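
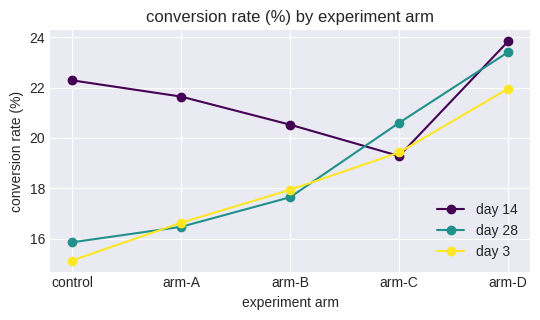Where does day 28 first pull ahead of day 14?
arm-B: day 28 ≈ 18 vs day 14 ≈ 21 (not yet); arm-C: day 28 ≈ 21 vs day 14 ≈ 19 (first crossover).

arm-C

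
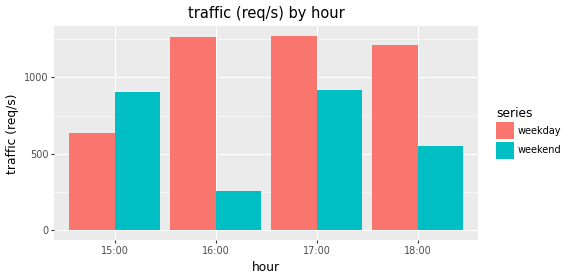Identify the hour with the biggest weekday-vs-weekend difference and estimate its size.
16:00, ≈ 1000 req/s

16:00: weekday ≈ 1200, weekend ≈ 200 → gap ≈ 1000. Next-largest (18:00) is only ≈ 600.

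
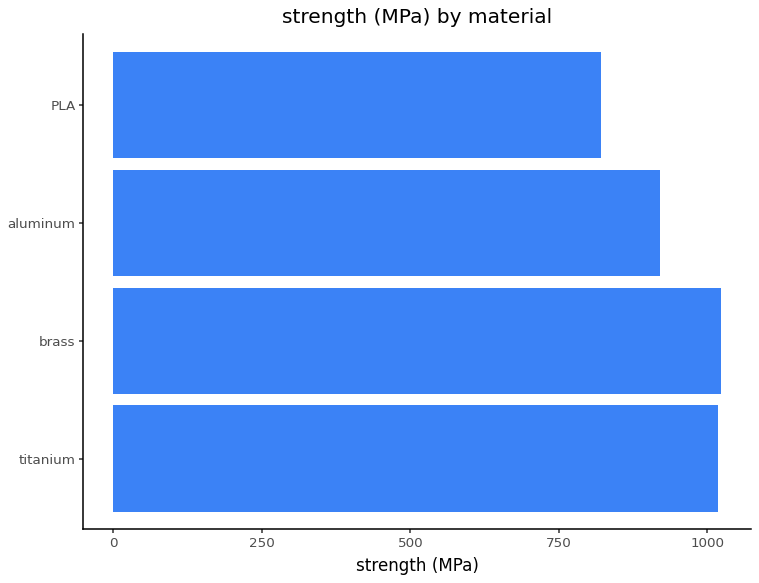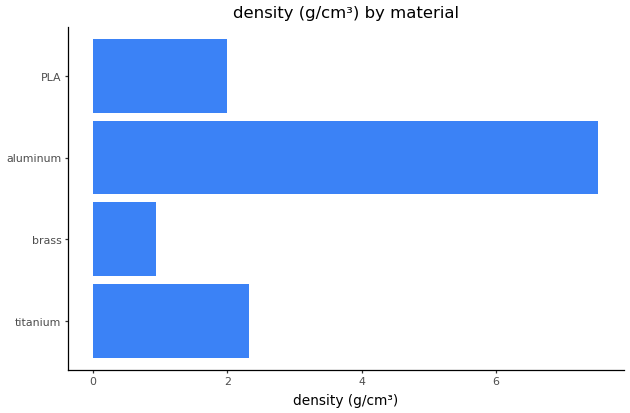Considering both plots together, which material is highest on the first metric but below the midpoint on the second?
brass

Chart 2 median density (g/cm³) ≈ 2; below-median materials: brass, PLA. Among those, brass has the highest strength (MPa) (≈ 1000).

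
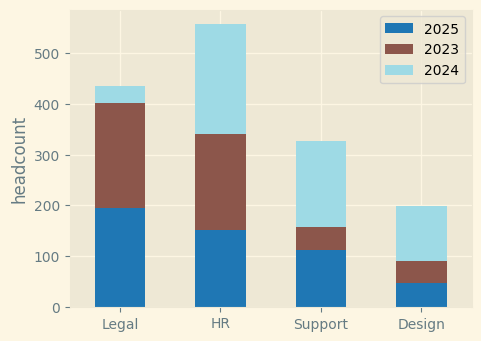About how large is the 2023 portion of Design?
2023 top ≈ 100, bottom ≈ 50; segment ≈ 50.

≈ 50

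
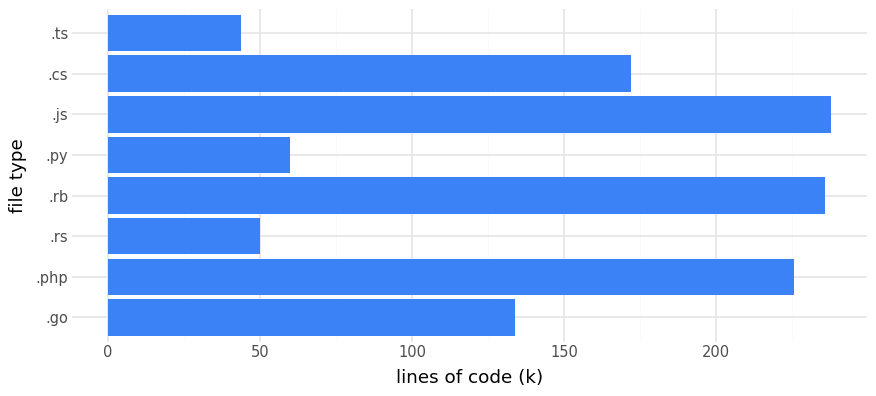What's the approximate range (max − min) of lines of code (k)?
Max .js ≈ 240, min .ts ≈ 40; range ≈ 200.

≈ 200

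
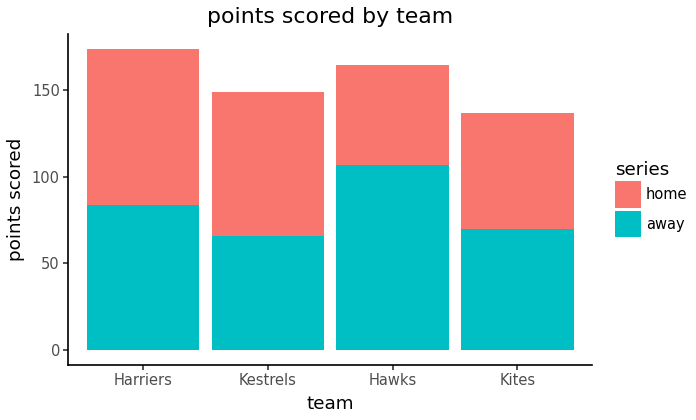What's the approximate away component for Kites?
away top ≈ 80, bottom ≈ 0; segment ≈ 80.

≈ 80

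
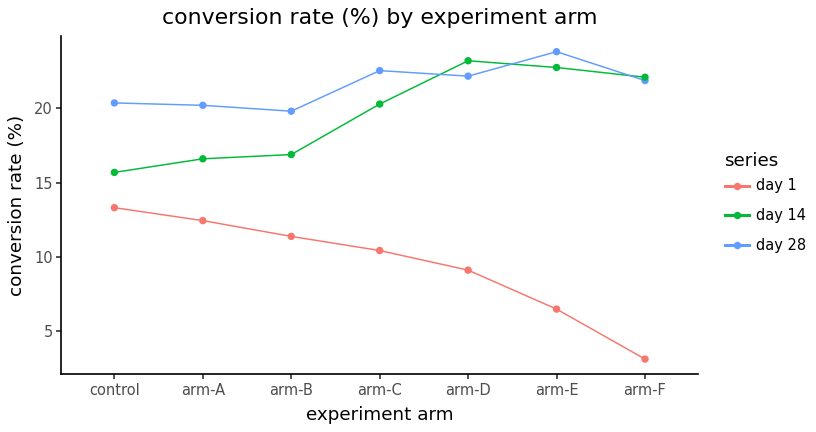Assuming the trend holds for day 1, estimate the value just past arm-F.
≈ 1

Last three: 10, 6, 4 → slope ≈ -3/step → next ≈ 1.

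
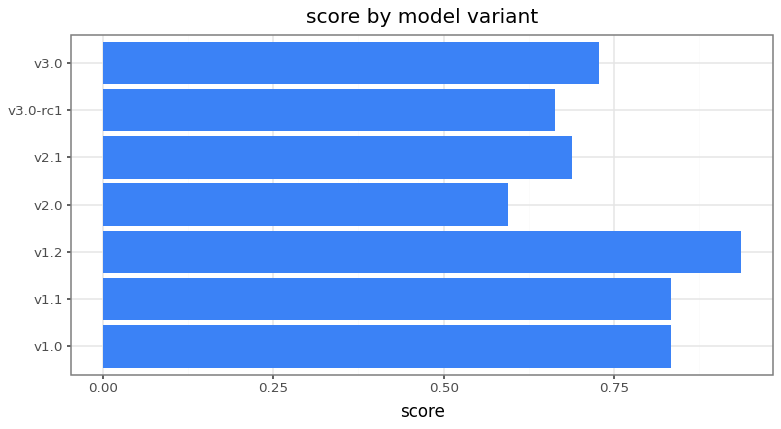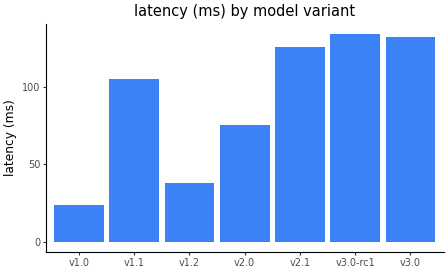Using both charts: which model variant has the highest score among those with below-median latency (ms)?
v1.2

Chart 2 median latency (ms) ≈ 100; below-median model variants: v1.0, v1.2, v2.0. Among those, v1.2 has the highest score (≈ 0.9).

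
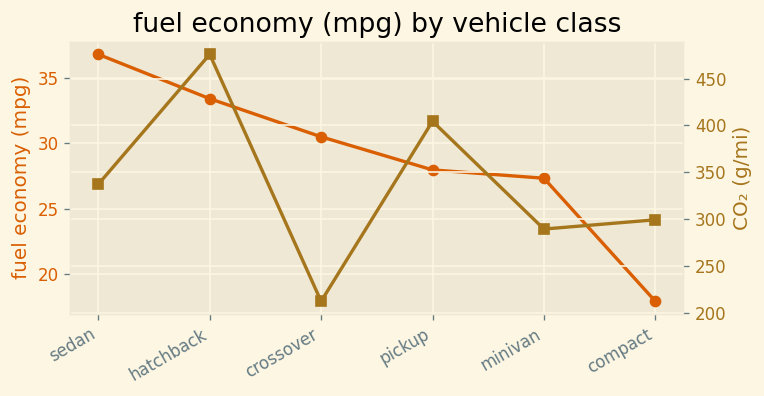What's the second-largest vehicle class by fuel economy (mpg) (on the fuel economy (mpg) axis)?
hatchback

Top 3 (on the fuel economy (mpg) axis): sedan ≈ 36, hatchback ≈ 34, crossover ≈ 30.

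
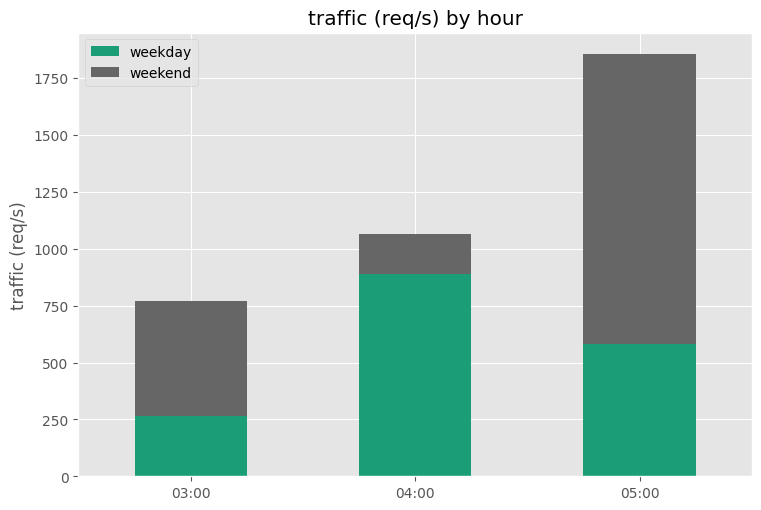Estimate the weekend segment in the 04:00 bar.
weekend top ≈ 1000, bottom ≈ 800; segment ≈ 200.

≈ 200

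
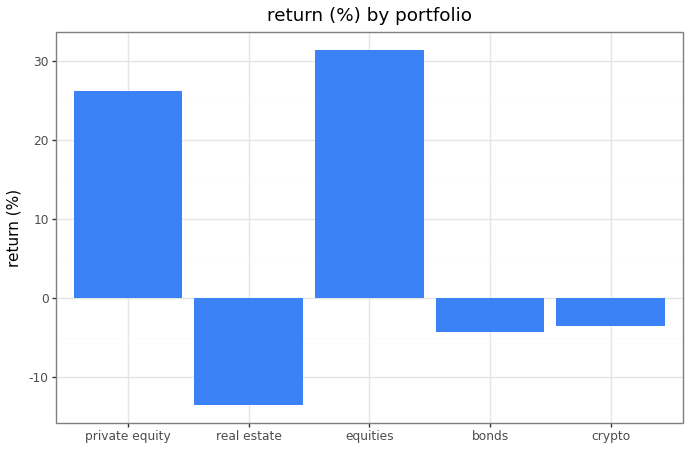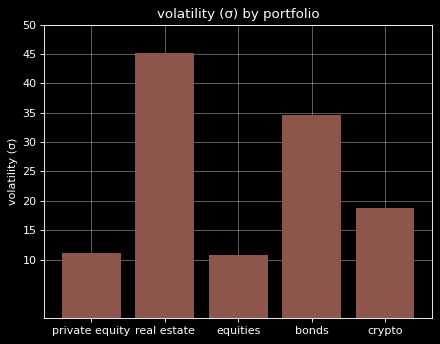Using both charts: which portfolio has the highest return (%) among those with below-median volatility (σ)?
Chart 2 median volatility (σ) ≈ 20; below-median portfolios: private equity, equities. Among those, equities has the highest return (%) (≈ 30).

equities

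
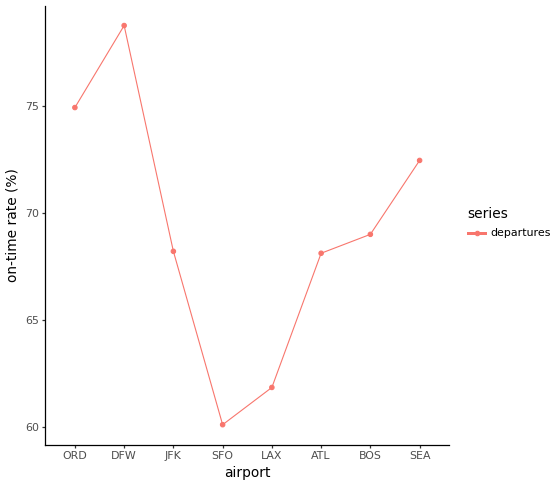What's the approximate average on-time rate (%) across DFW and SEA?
≈ 75

(78 + 72) / 2 ≈ 75.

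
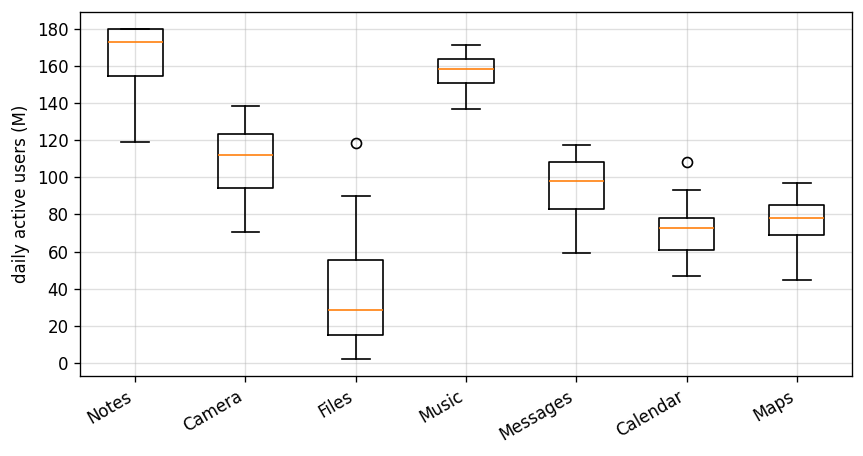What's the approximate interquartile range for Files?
≈ 40

Q3 ≈ 60, Q1 ≈ 20; IQR ≈ 40.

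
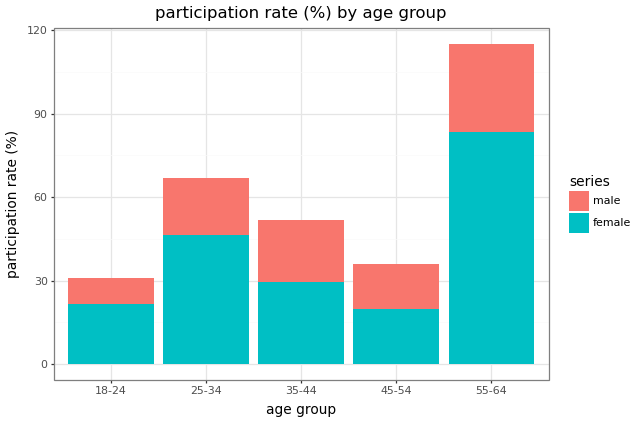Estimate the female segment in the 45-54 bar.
female top ≈ 20, bottom ≈ 0; segment ≈ 20.

≈ 20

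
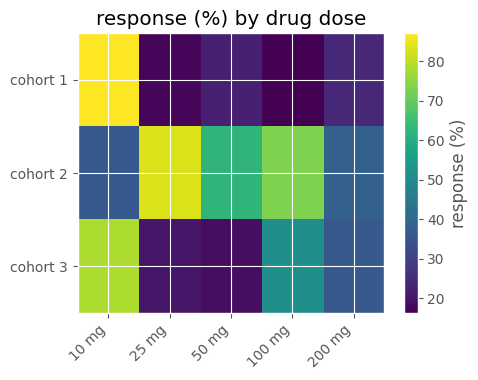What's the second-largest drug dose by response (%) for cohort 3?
Top 3 for cohort 3: 10 mg ≈ 80, 100 mg ≈ 50, 200 mg ≈ 40.

100 mg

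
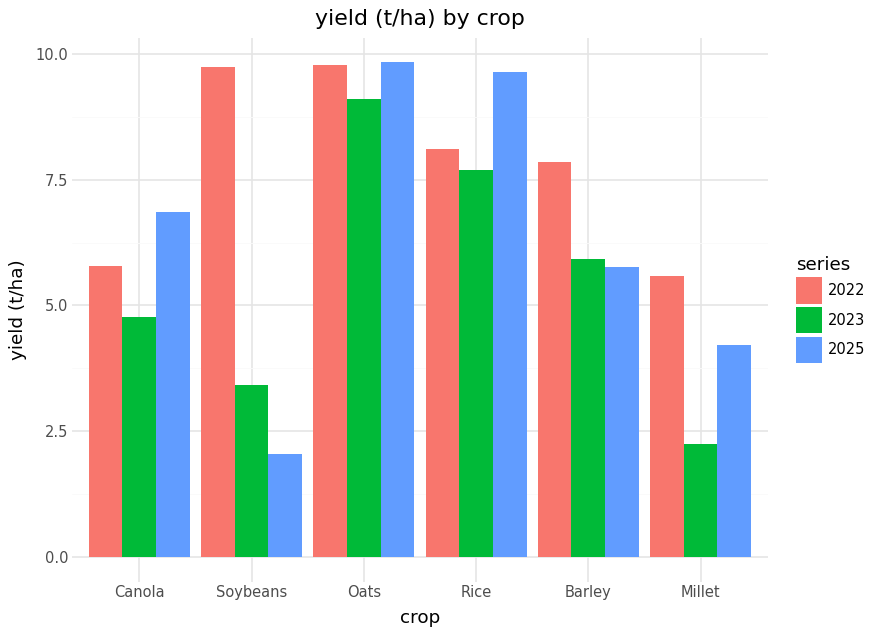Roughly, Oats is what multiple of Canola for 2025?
Oats ≈ 10, Canola ≈ 7; 10/7 ≈ 1.43.

≈ 1.43×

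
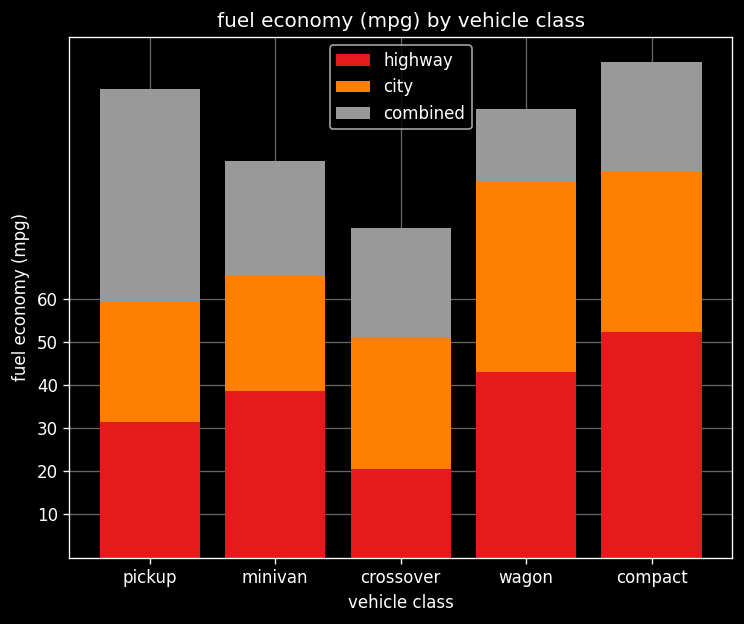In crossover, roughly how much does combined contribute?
combined top ≈ 80, bottom ≈ 50; segment ≈ 30.

≈ 30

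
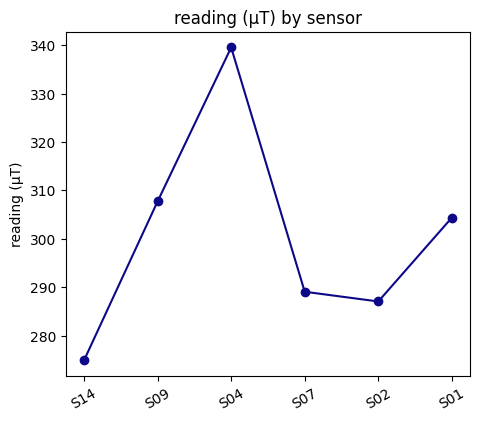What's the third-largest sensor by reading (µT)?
S01

Top 4: S04 ≈ 340, S09 ≈ 310, S01 ≈ 300, S07 ≈ 290.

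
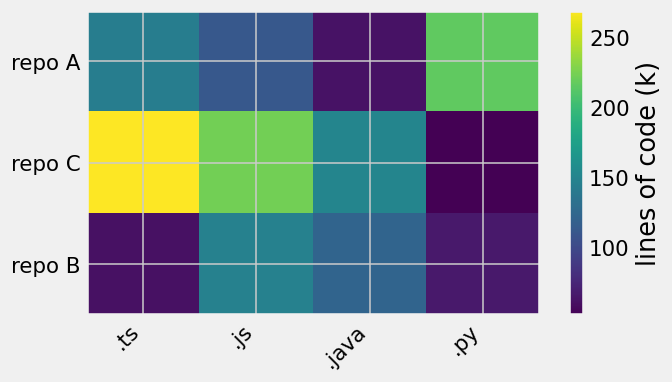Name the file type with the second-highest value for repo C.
Top 3 for repo C: .ts ≈ 260, .js ≈ 220, .java ≈ 160.

.js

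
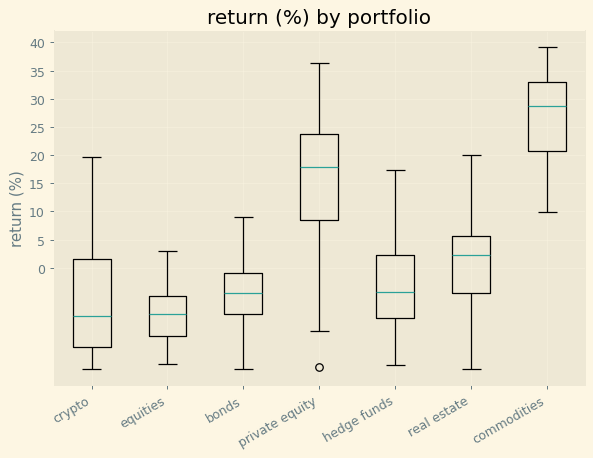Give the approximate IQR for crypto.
Q3 ≈ 0, Q1 ≈ -15; IQR ≈ 15.

≈ 15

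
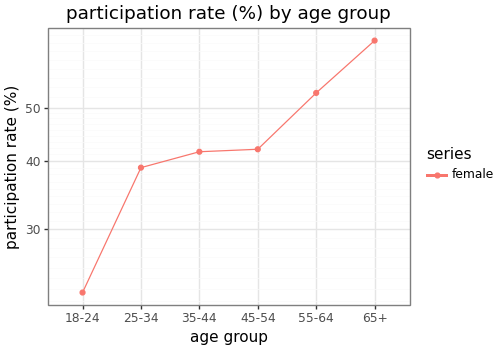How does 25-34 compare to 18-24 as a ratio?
≈ 1.6×

25-34 ≈ 40, 18-24 ≈ 25; 40/25 ≈ 1.6.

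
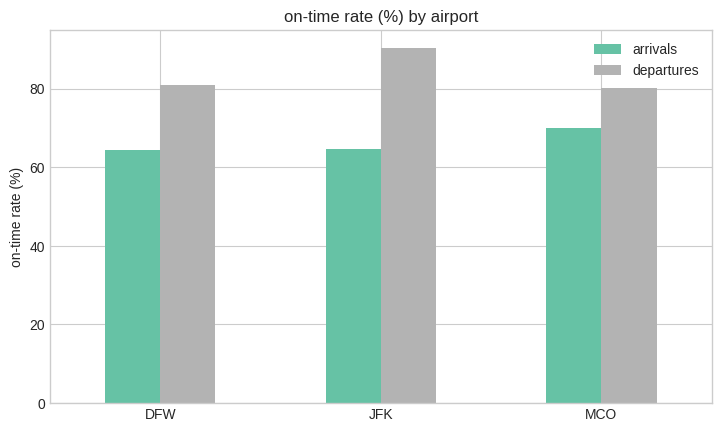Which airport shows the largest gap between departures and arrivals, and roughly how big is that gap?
JFK: departures ≈ 90, arrivals ≈ 60 → gap ≈ 30. Next-largest (DFW) is only ≈ 20.

JFK, ≈ 30 %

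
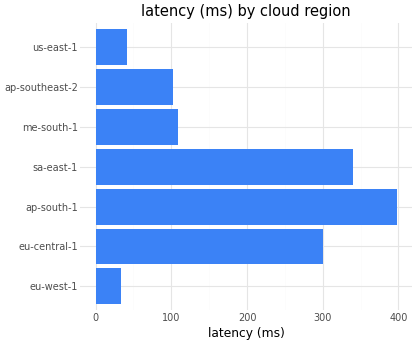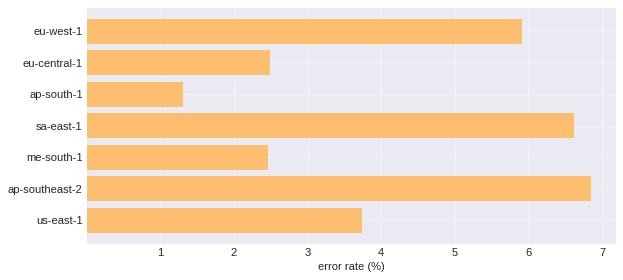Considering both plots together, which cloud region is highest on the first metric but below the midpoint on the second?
ap-south-1

Chart 2 median error rate (%) ≈ 4; below-median cloud regions: eu-central-1, ap-south-1, me-south-1. Among those, ap-south-1 has the highest latency (ms) (≈ 400).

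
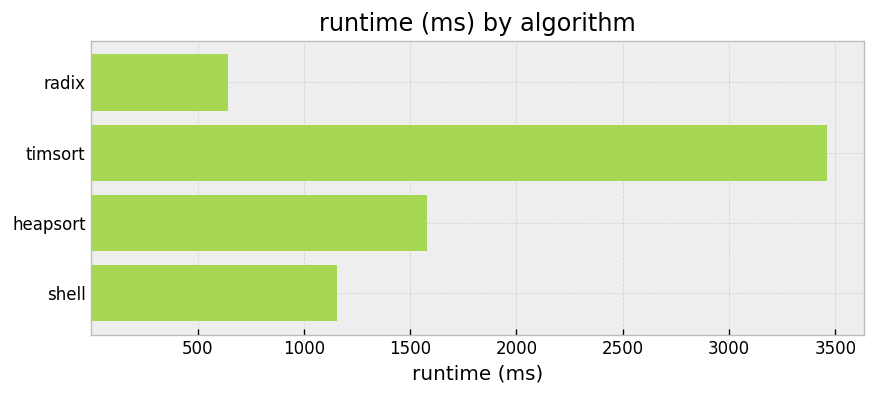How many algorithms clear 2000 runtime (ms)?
1

Above 2000: timsort.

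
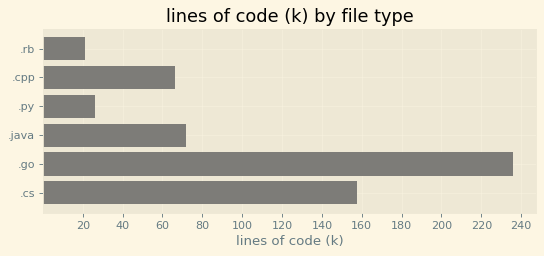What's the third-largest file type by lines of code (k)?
Top 4: .go ≈ 240, .cs ≈ 160, .java ≈ 80, .cpp ≈ 60.

.java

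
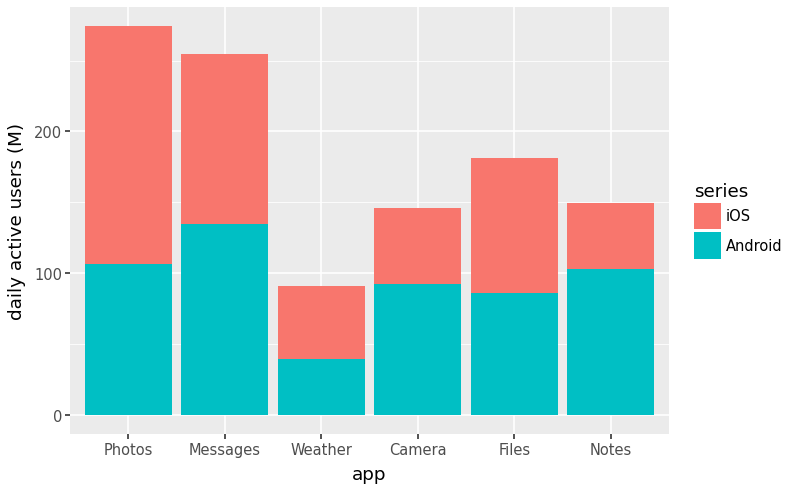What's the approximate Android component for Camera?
Android top ≈ 100, bottom ≈ 0; segment ≈ 100.

≈ 100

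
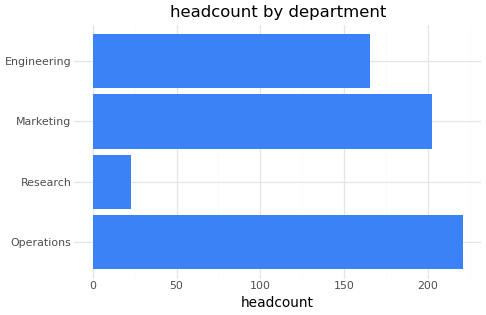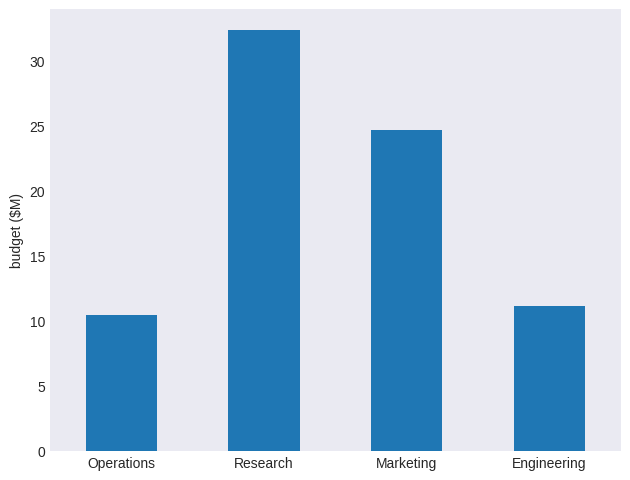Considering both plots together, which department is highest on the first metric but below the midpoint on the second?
Chart 2 median budget ($M) ≈ 20; below-median departments: Operations, Engineering. Among those, Operations has the highest headcount (≈ 225).

Operations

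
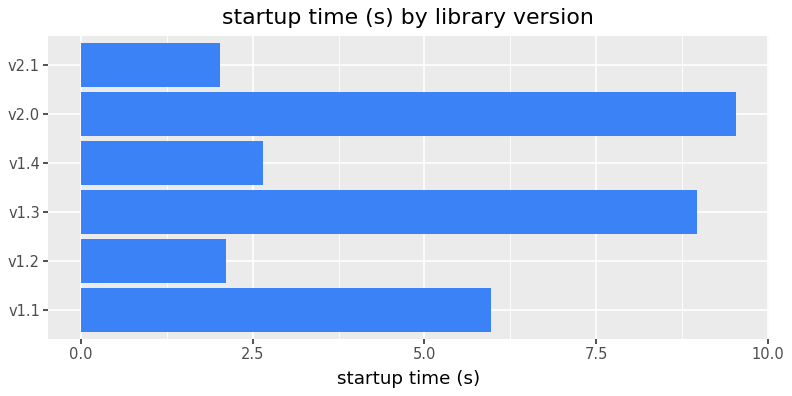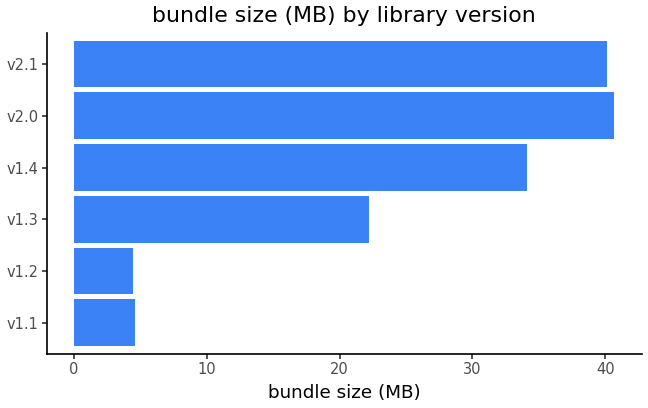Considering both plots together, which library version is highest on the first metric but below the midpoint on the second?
v1.3

Chart 2 median bundle size (MB) ≈ 30; below-median library versions: v1.1, v1.2, v1.3. Among those, v1.3 has the highest startup time (s) (≈ 9).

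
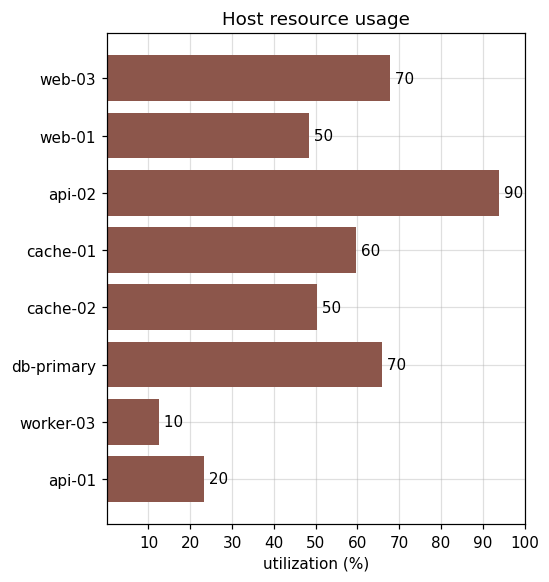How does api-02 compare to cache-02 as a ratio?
api-02 ≈ 90, cache-02 ≈ 50; 90/50 ≈ 1.8.

≈ 1.8×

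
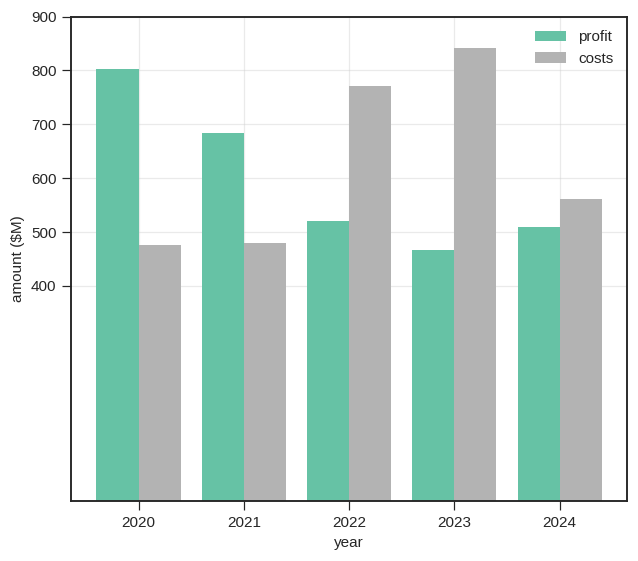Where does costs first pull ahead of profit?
2021: costs ≈ 500 vs profit ≈ 700 (not yet); 2022: costs ≈ 800 vs profit ≈ 500 (first crossover).

2022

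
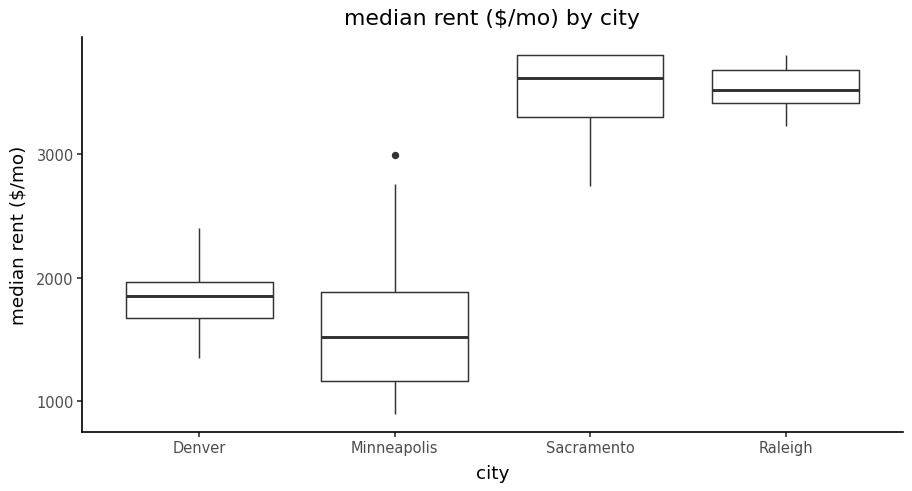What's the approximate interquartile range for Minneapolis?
≈ 600

Q3 ≈ 1800, Q1 ≈ 1200; IQR ≈ 600.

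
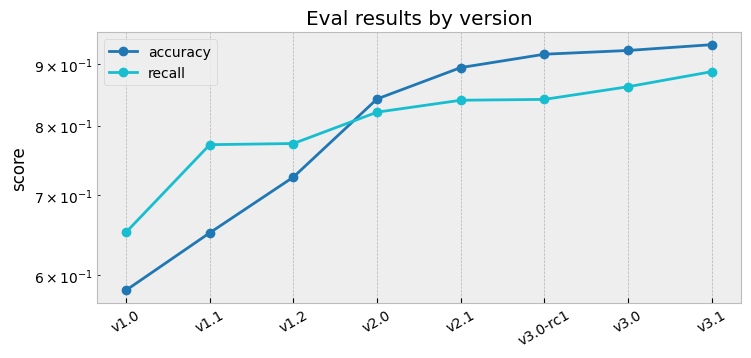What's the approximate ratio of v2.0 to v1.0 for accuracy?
v2.0 ≈ 0.85, v1.0 ≈ 0.60; 0.85/0.60 ≈ 1.42.

≈ 1.42×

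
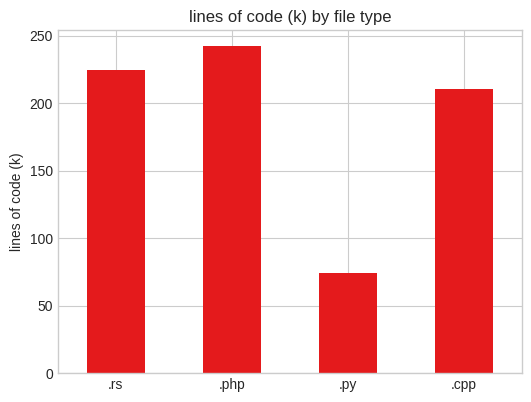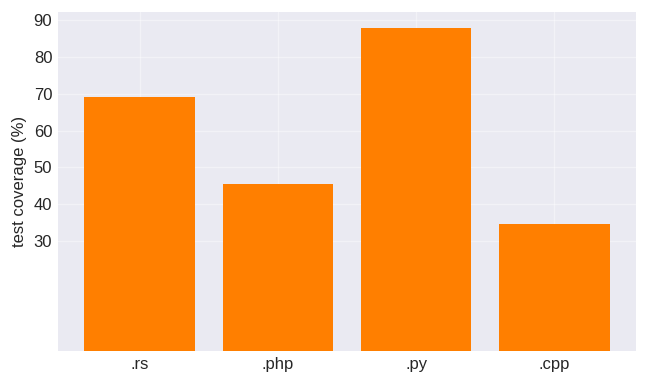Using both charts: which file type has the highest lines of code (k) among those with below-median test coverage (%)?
.php

Chart 2 median test coverage (%) ≈ 60; below-median file types: .php, .cpp. Among those, .php has the highest lines of code (k) (≈ 250).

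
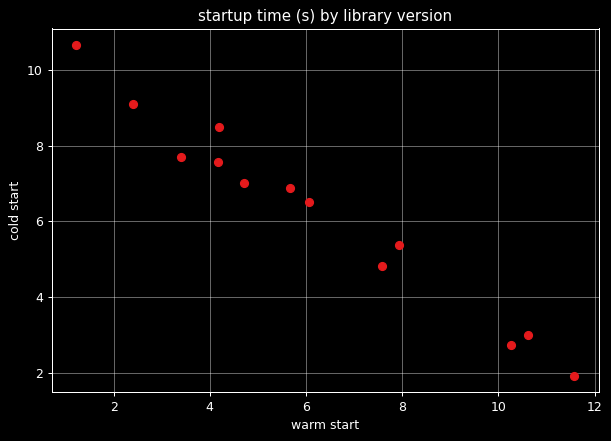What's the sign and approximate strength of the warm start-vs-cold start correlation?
negative, strong

Points are negatively correlated; strong (|r| ≈ 1.0).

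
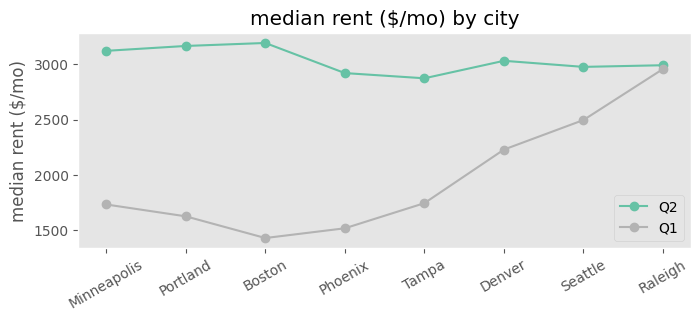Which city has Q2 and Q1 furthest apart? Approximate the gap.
Boston: Q2 ≈ 3200, Q1 ≈ 1400 → gap ≈ 1800. Next-largest (Portland) is only ≈ 1600.

Boston, ≈ 1800 $/mo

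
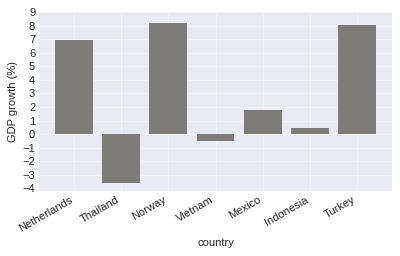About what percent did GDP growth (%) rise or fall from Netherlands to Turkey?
Netherlands ≈ 7, Turkey ≈ 8; (8 − 7) / 7 ≈ +14.3%.

≈ +14.3%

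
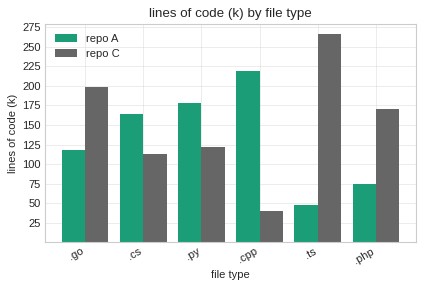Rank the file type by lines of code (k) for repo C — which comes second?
.go

Top 3 for repo C: .ts ≈ 275, .go ≈ 200, .php ≈ 175.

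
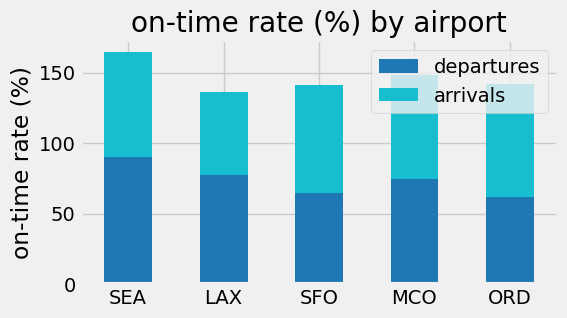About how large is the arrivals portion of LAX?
≈ 60

arrivals top ≈ 140, bottom ≈ 80; segment ≈ 60.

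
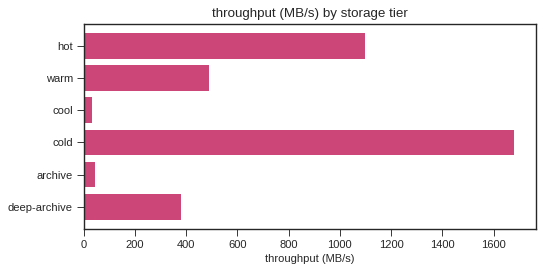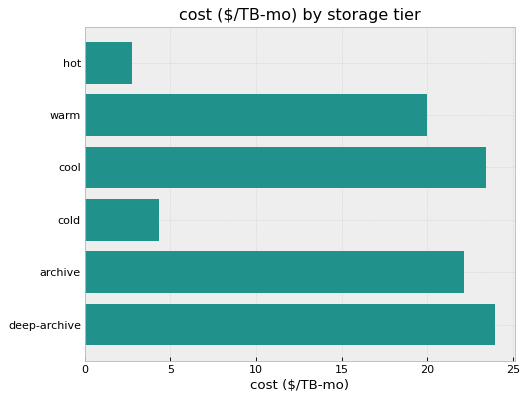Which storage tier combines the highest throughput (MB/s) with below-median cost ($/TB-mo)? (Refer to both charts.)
Chart 2 median cost ($/TB-mo) ≈ 20; below-median storage tiers: hot, warm, cold. Among those, cold has the highest throughput (MB/s) (≈ 1600).

cold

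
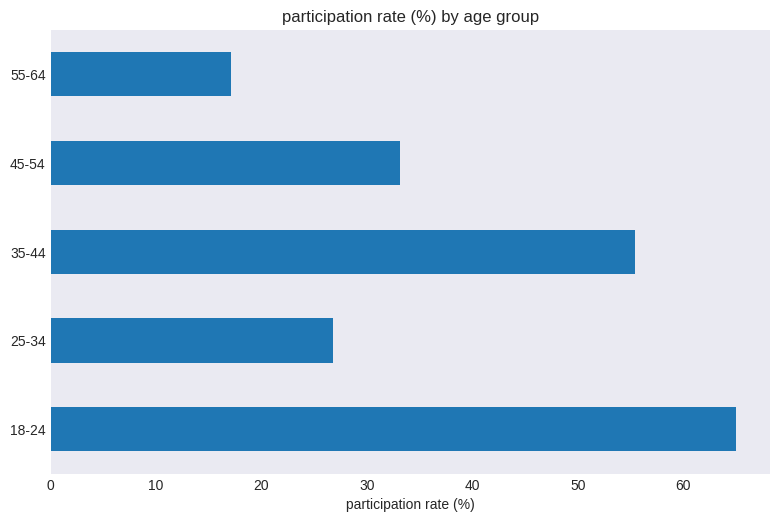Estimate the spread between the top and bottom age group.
≈ 40

Max 18-24 ≈ 60, min 55-64 ≈ 20; range ≈ 40.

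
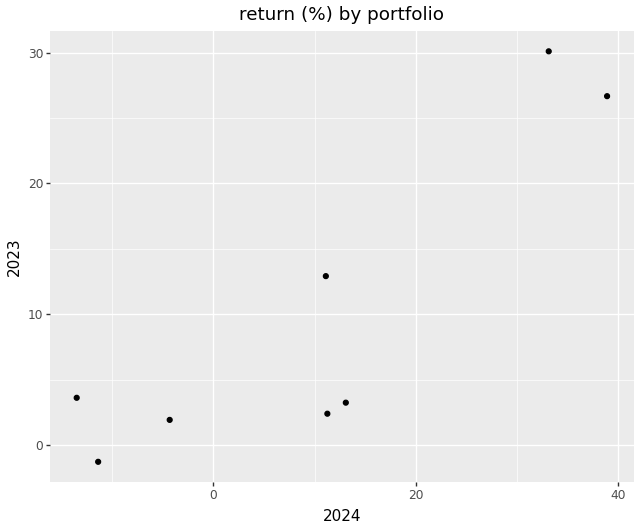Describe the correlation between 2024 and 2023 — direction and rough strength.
Points are positively correlated; strong (|r| ≈ 0.9).

positive, strong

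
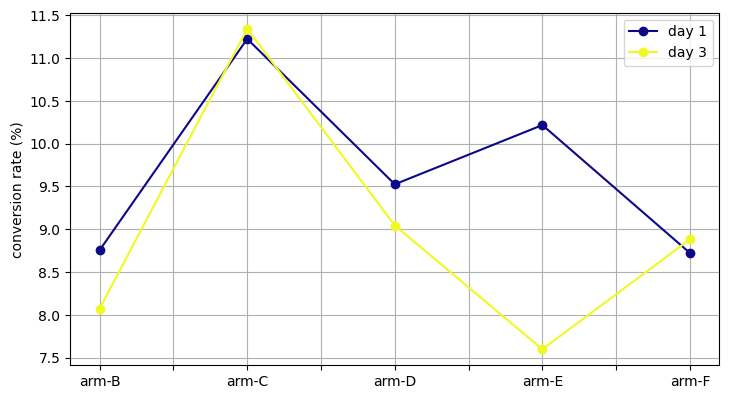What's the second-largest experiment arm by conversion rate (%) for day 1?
arm-E

Top 3 for day 1: arm-C ≈ 11.0, arm-E ≈ 10.0, arm-D ≈ 9.5.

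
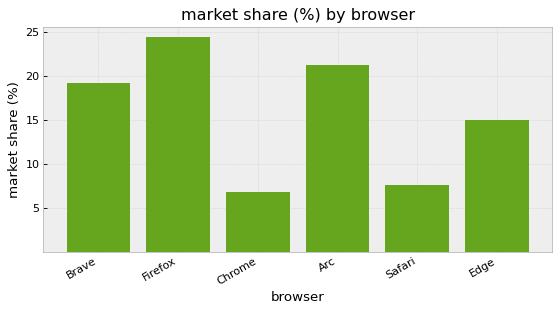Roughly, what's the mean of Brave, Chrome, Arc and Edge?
(20 + 5 + 20 + 15) / 4 ≈ 15.

≈ 15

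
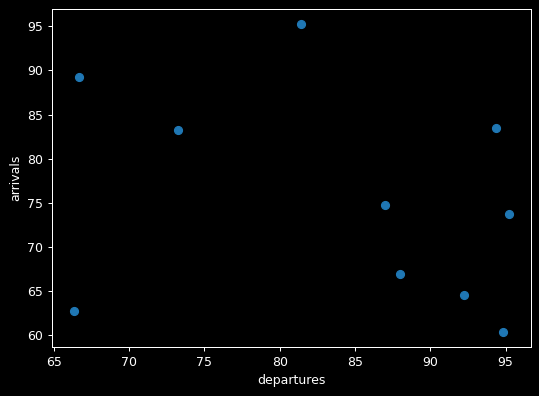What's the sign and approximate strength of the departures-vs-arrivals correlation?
Points are negatively correlated; weak (|r| ≈ 0.3).

negative, weak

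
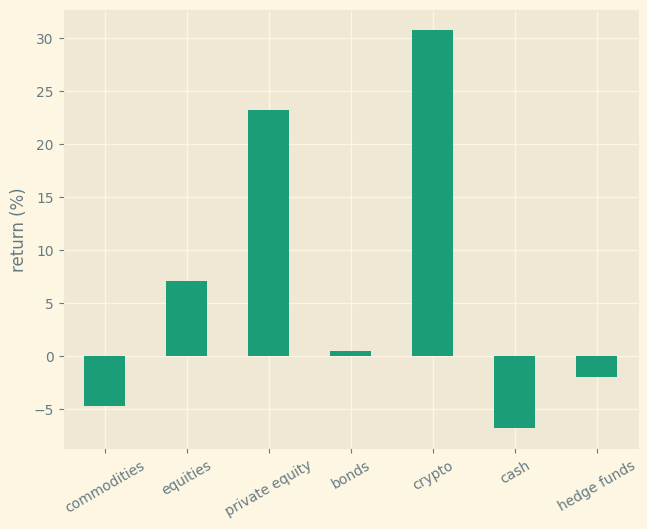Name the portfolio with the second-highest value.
private equity

Top 3: crypto ≈ 30, private equity ≈ 25, equities ≈ 5.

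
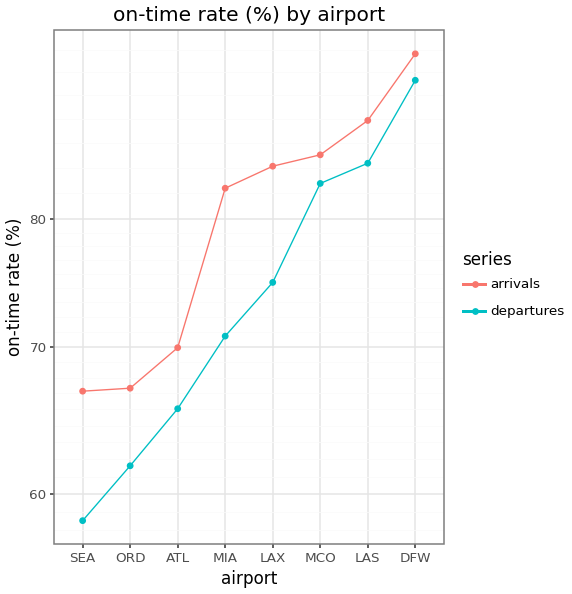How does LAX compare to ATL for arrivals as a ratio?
≈ 1.21×

LAX ≈ 85, ATL ≈ 70; 85/70 ≈ 1.21.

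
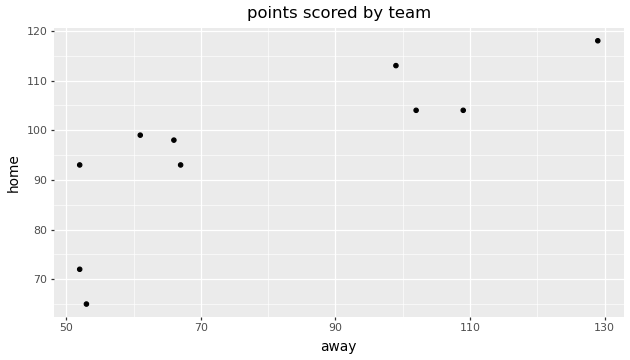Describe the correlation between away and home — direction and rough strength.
Points are positively correlated; strong (|r| ≈ 0.8).

positive, strong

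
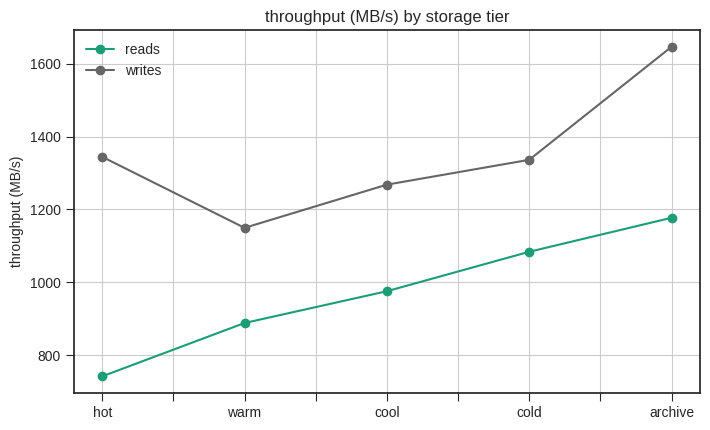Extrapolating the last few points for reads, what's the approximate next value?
Last three: 1000, 1100, 1200 → slope ≈ 100/step → next ≈ 1300.

≈ 1300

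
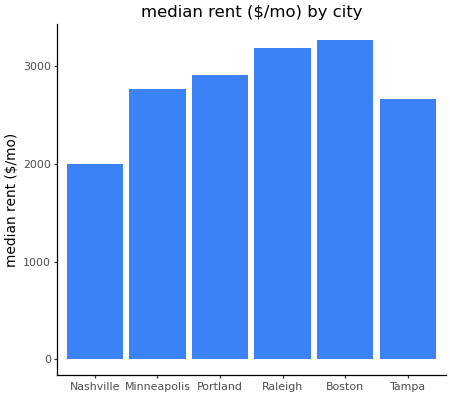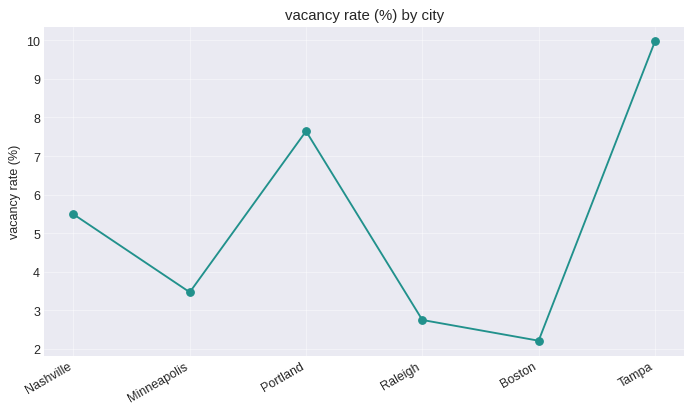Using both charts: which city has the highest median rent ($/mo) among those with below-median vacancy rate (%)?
Chart 2 median vacancy rate (%) ≈ 4; below-median cities: Minneapolis, Raleigh, Boston. Among those, Boston has the highest median rent ($/mo) (≈ 3500).

Boston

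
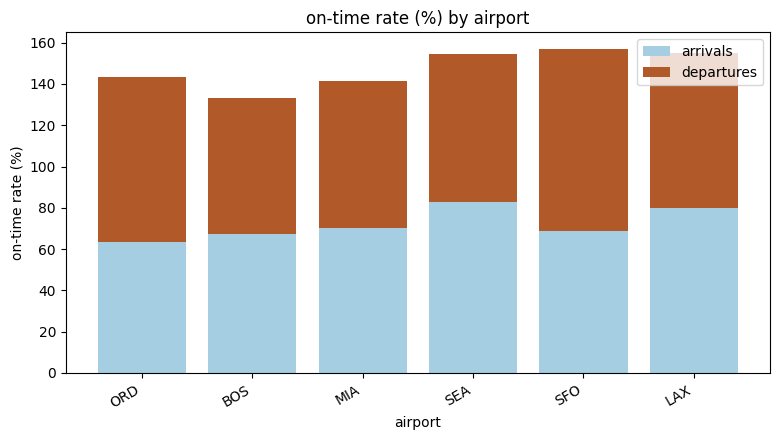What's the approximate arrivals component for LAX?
≈ 80

arrivals top ≈ 80, bottom ≈ 0; segment ≈ 80.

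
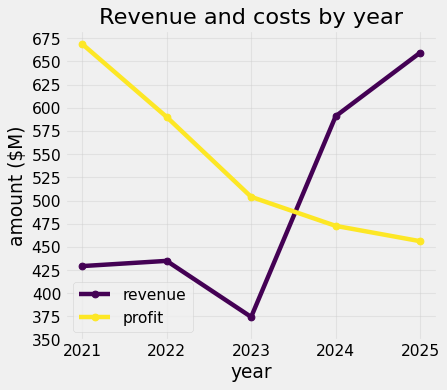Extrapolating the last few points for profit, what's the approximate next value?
≈ 425

Last three: 500, 475, 450 → slope ≈ -25/step → next ≈ 425.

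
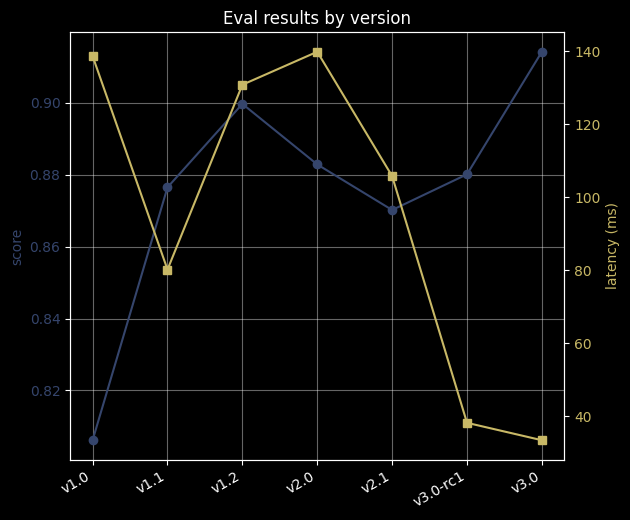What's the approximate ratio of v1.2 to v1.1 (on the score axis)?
v1.2 ≈ 0.90, v1.1 ≈ 0.88; 0.90/0.88 ≈ 1.02.

≈ 1.02×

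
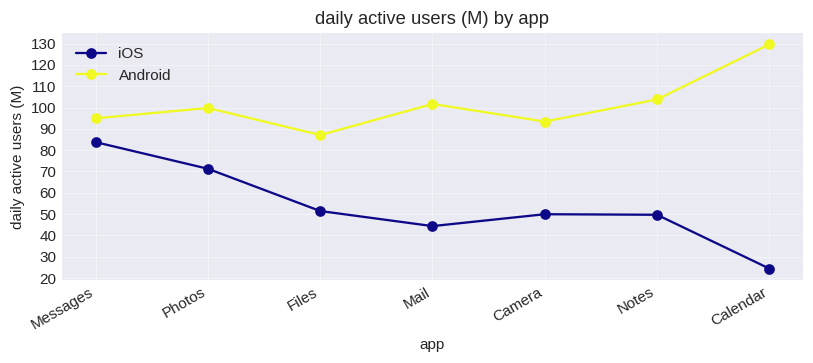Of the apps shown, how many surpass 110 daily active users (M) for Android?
Above 110: Calendar.

1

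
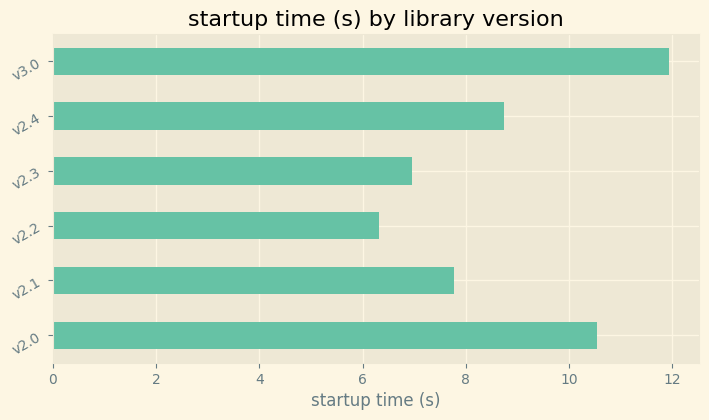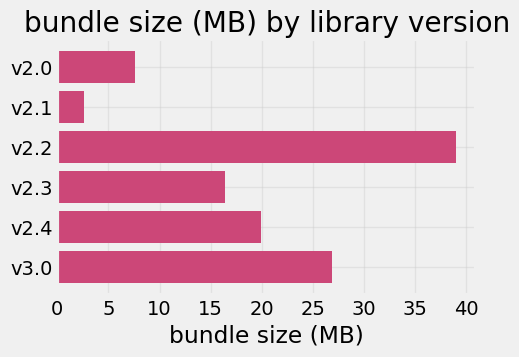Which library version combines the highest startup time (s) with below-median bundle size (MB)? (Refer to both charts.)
Chart 2 median bundle size (MB) ≈ 20; below-median library versions: v2.0, v2.1, v2.3. Among those, v2.0 has the highest startup time (s) (≈ 10).

v2.0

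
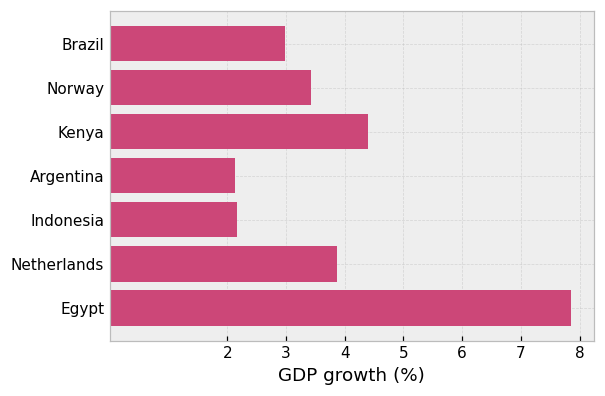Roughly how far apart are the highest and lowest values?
Max Egypt ≈ 8, min Argentina ≈ 2; range ≈ 6.

≈ 6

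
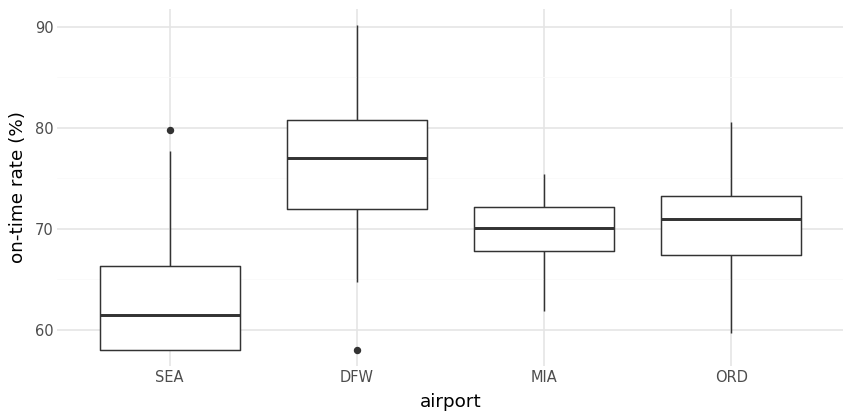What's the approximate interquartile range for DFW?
≈ 8

Q3 ≈ 80, Q1 ≈ 72; IQR ≈ 8.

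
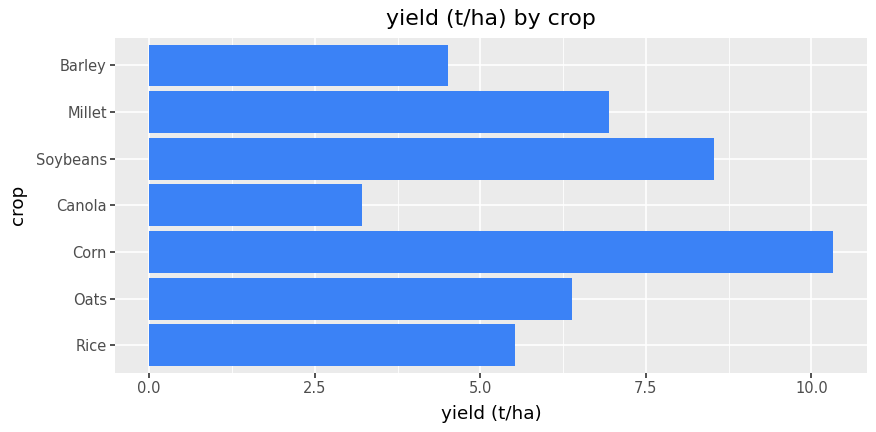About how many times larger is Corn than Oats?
Corn ≈ 10, Oats ≈ 6; 10/6 ≈ 1.67.

≈ 1.67×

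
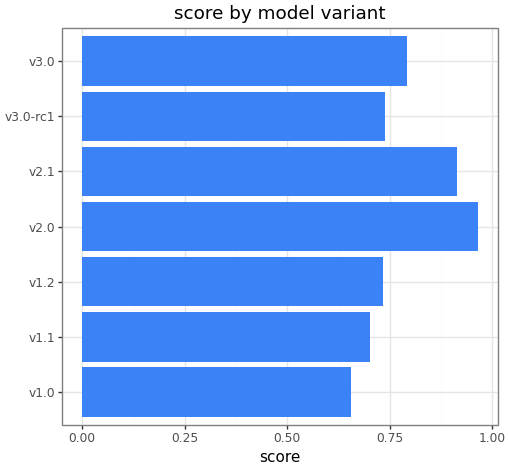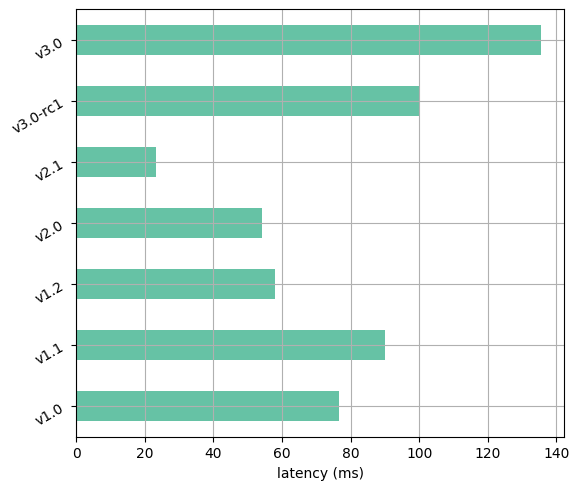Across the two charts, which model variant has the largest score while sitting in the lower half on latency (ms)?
Chart 2 median latency (ms) ≈ 80; below-median model variants: v1.2, v2.0, v2.1. Among those, v2.0 has the highest score (≈ 1).

v2.0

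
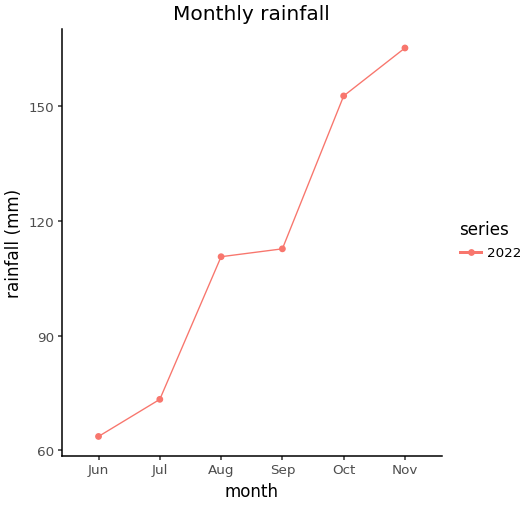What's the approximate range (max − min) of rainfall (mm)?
Max Nov ≈ 170, min Jun ≈ 60; range ≈ 110.

≈ 110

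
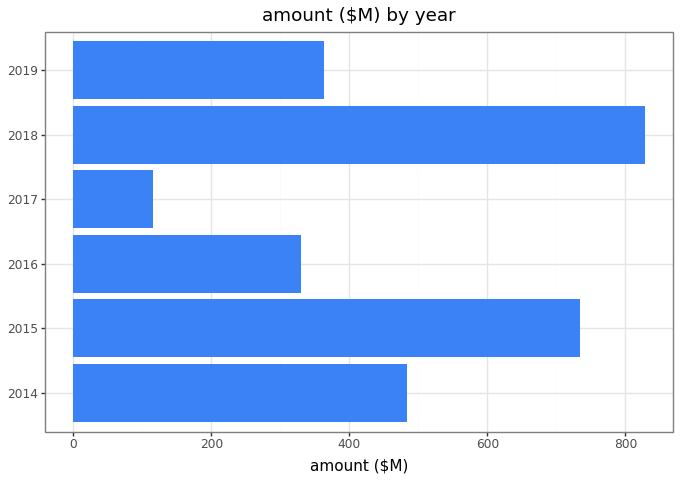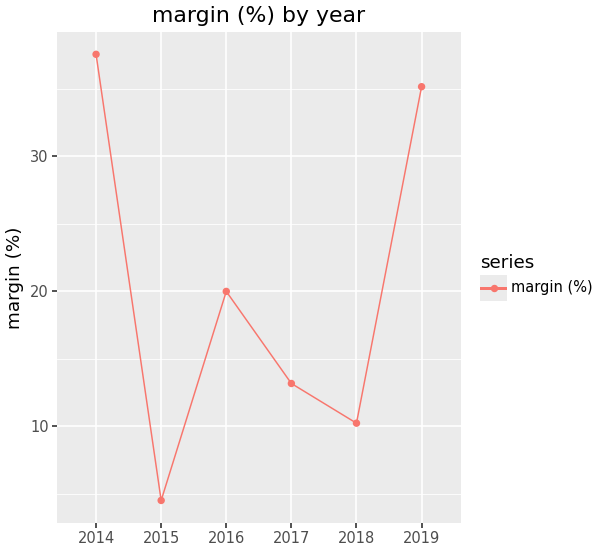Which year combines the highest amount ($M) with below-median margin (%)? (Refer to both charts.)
Chart 2 median margin (%) ≈ 15; below-median years: 2015, 2017, 2018. Among those, 2018 has the highest amount ($M) (≈ 800).

2018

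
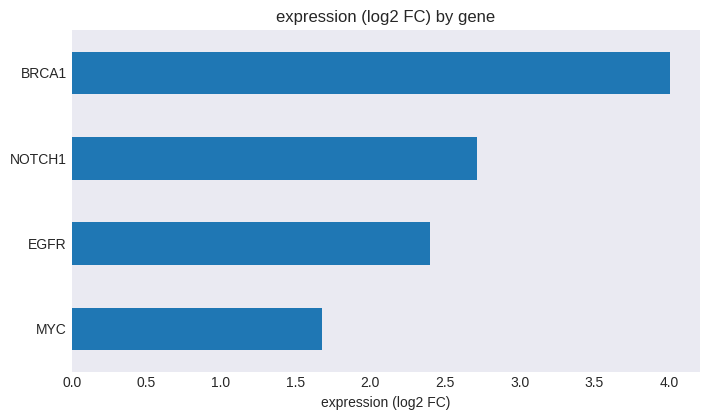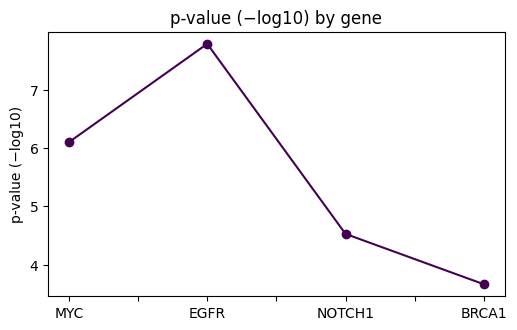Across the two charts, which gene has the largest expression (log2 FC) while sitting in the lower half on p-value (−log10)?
BRCA1

Chart 2 median p-value (−log10) ≈ 5; below-median genes: NOTCH1, BRCA1. Among those, BRCA1 has the highest expression (log2 FC) (≈ 4).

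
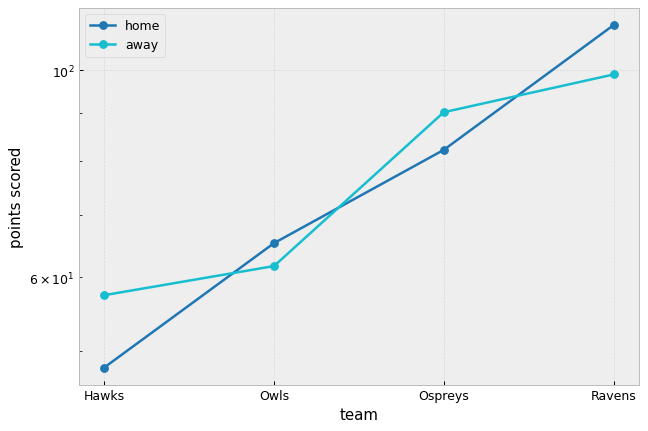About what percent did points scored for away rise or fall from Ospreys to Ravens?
Ospreys ≈ 90, Ravens ≈ 100; (100 − 90) / 90 ≈ +11.1%.

≈ +11.1%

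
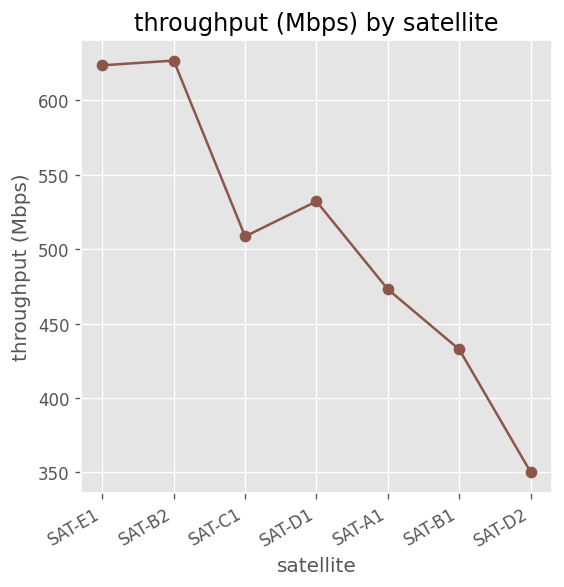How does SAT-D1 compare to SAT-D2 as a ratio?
≈ 1.5×

SAT-D1 ≈ 525, SAT-D2 ≈ 350; 525/350 ≈ 1.5.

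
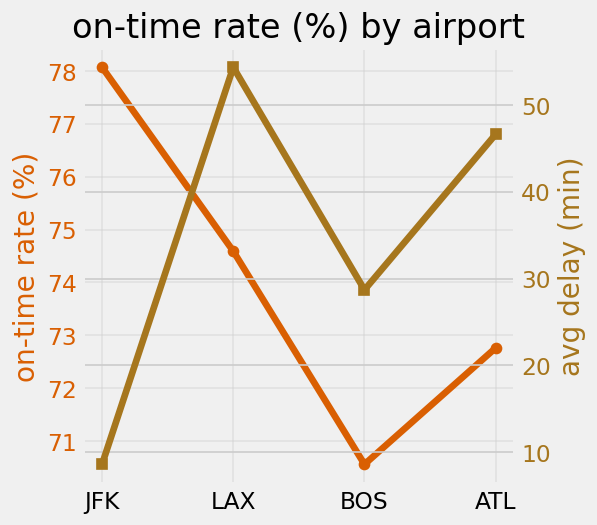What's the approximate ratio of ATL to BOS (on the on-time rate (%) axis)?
≈ 1.03×

ATL ≈ 73, BOS ≈ 71; 73/71 ≈ 1.03.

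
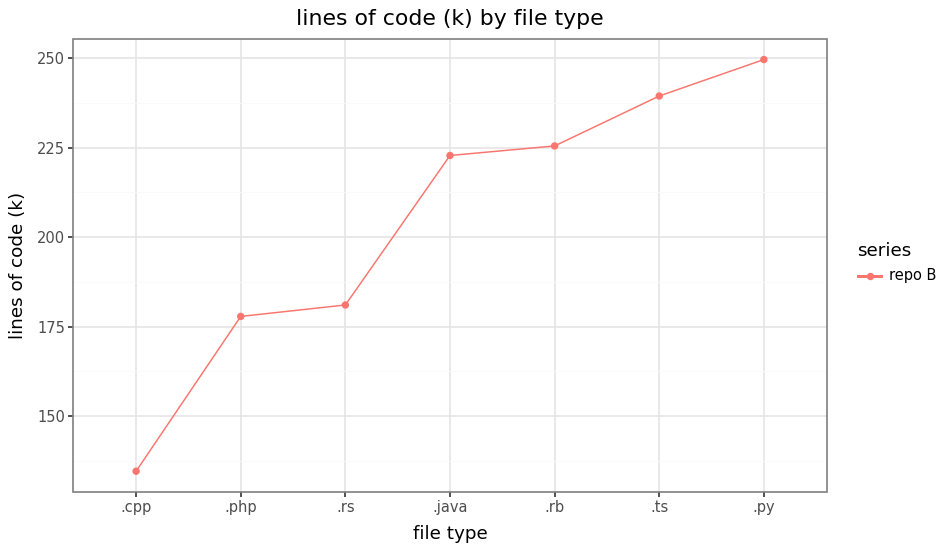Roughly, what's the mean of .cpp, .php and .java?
(130 + 180 + 220) / 3 ≈ 177.

≈ 177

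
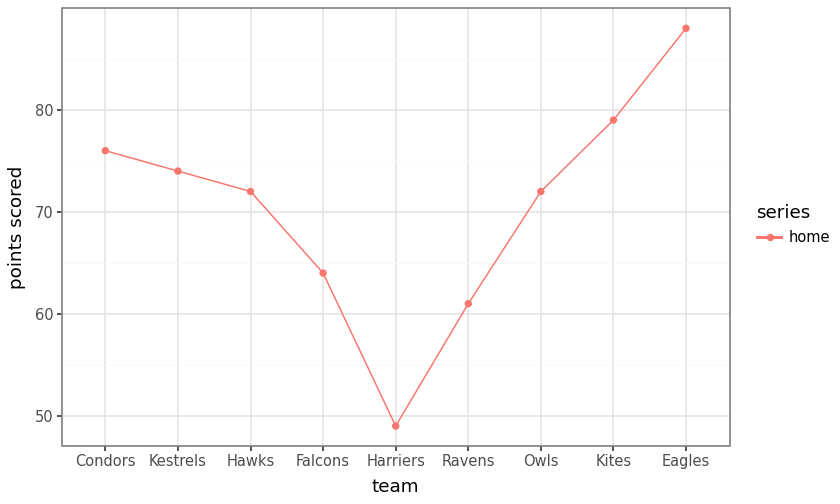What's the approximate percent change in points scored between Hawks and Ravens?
Hawks ≈ 70, Ravens ≈ 60; (60 − 70) / 70 ≈ -14.3%.

≈ -14.3%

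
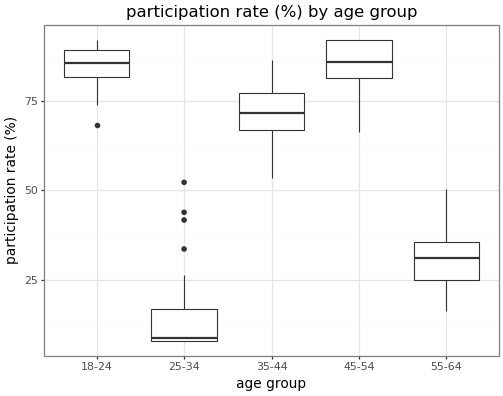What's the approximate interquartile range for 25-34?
≈ 10

Q3 ≈ 20, Q1 ≈ 10; IQR ≈ 10.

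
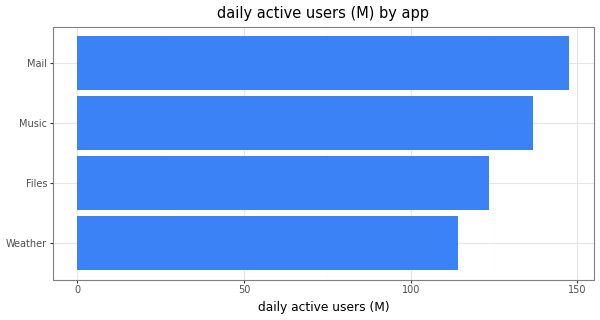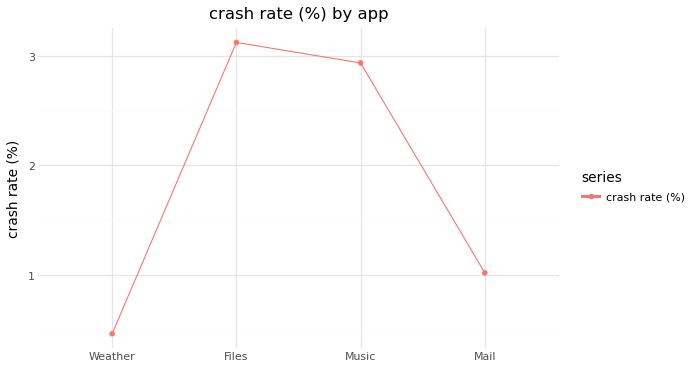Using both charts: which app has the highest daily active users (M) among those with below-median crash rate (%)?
Chart 2 median crash rate (%) ≈ 2; below-median apps: Weather, Mail. Among those, Mail has the highest daily active users (M) (≈ 140).

Mail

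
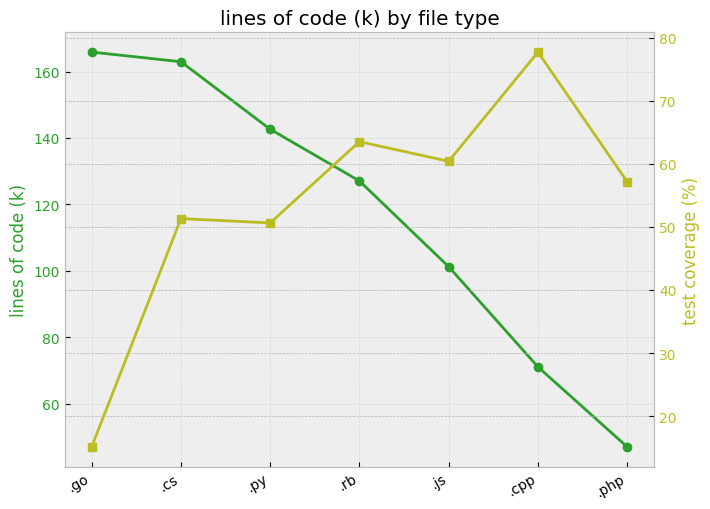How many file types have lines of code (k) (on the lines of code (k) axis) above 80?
5

Above 80: .go, .cs, .py, .rb, .js.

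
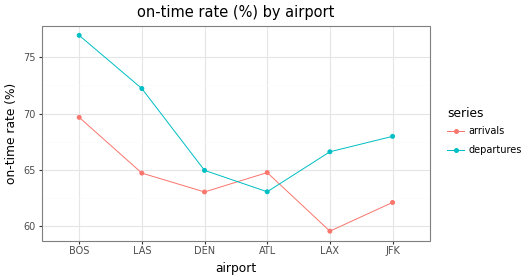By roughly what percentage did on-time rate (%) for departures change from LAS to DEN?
LAS ≈ 72, DEN ≈ 64; (64 − 72) / 72 ≈ -11.1%.

≈ -11.1%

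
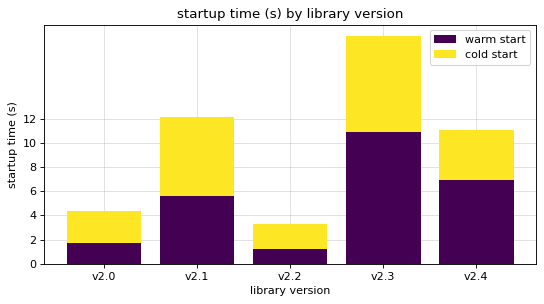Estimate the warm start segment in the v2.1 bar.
warm start top ≈ 6, bottom ≈ 0; segment ≈ 6.

≈ 6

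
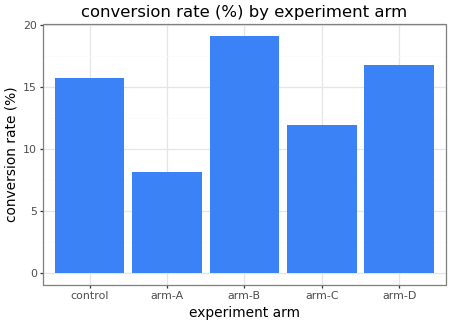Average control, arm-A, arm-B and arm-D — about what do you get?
≈ 15

(16 + 8 + 20 + 16) / 4 ≈ 15.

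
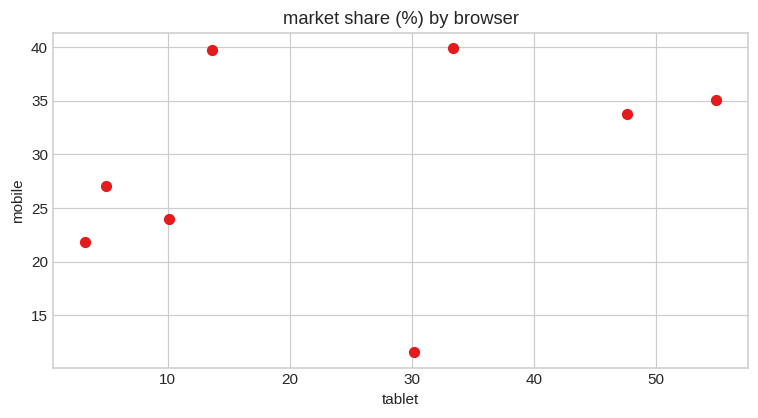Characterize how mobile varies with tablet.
positive, weak

Points are positively correlated; weak (|r| ≈ 0.3).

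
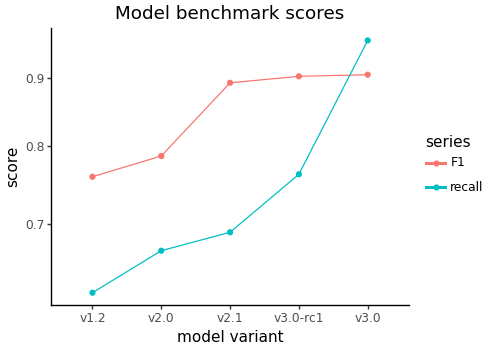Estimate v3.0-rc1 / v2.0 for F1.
≈ 1.12×

v3.0-rc1 ≈ 0.90, v2.0 ≈ 0.80; 0.90/0.80 ≈ 1.12.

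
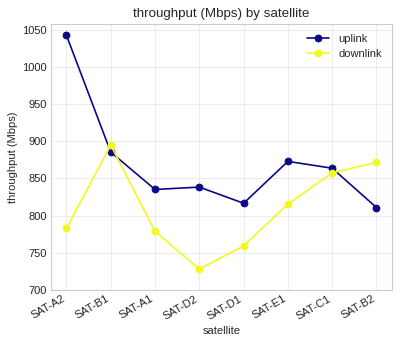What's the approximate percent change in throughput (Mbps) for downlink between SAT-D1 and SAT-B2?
≈ +13.3%

SAT-D1 ≈ 750, SAT-B2 ≈ 850; (850 − 750) / 750 ≈ +13.3%.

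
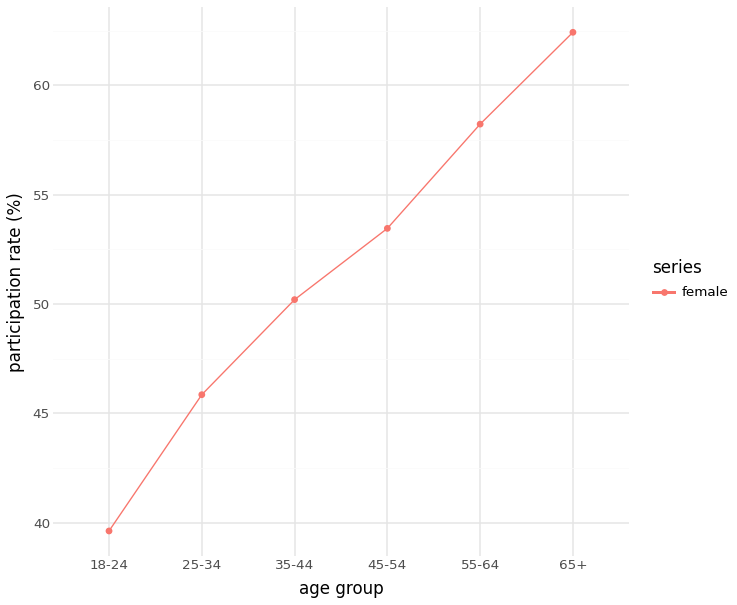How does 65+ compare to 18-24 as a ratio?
65+ ≈ 62, 18-24 ≈ 40; 62/40 ≈ 1.55.

≈ 1.55×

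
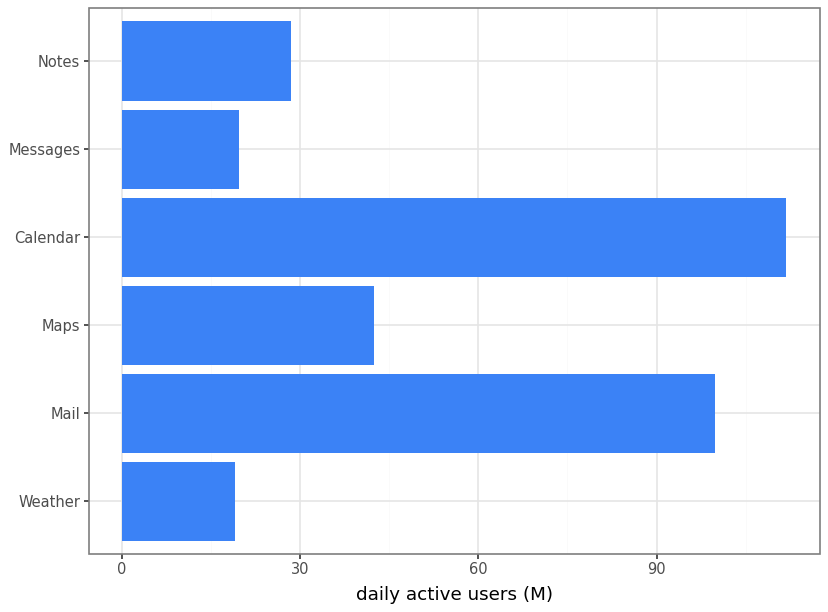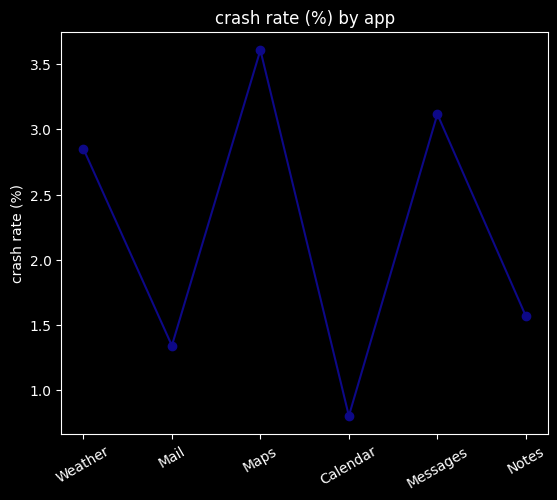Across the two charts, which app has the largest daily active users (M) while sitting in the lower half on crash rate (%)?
Calendar

Chart 2 median crash rate (%) ≈ 2; below-median apps: Mail, Calendar, Notes. Among those, Calendar has the highest daily active users (M) (≈ 120).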